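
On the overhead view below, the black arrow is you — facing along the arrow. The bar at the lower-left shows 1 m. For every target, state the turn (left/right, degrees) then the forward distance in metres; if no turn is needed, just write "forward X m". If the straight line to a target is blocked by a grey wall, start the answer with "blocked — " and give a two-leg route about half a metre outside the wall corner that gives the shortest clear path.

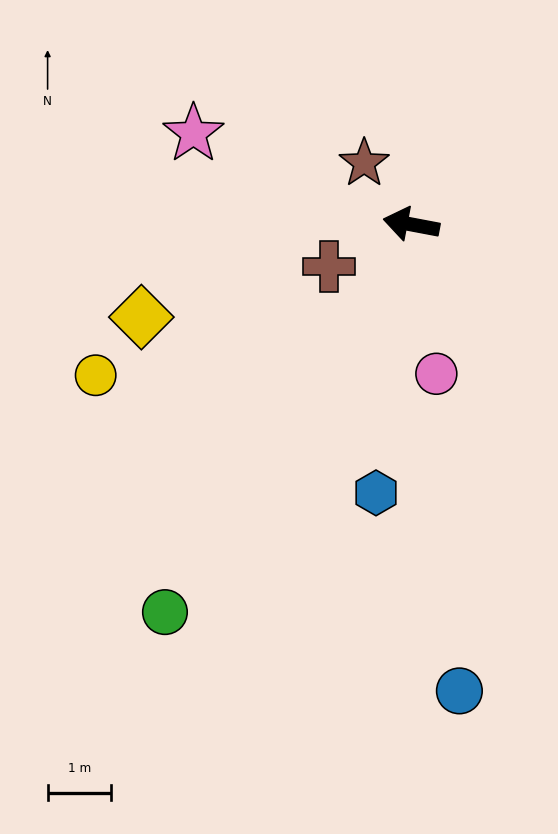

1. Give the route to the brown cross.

turn left 38°, forward 1.5 m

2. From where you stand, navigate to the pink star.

turn right 12°, forward 3.7 m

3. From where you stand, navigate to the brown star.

turn right 42°, forward 1.2 m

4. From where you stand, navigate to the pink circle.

turn left 110°, forward 2.4 m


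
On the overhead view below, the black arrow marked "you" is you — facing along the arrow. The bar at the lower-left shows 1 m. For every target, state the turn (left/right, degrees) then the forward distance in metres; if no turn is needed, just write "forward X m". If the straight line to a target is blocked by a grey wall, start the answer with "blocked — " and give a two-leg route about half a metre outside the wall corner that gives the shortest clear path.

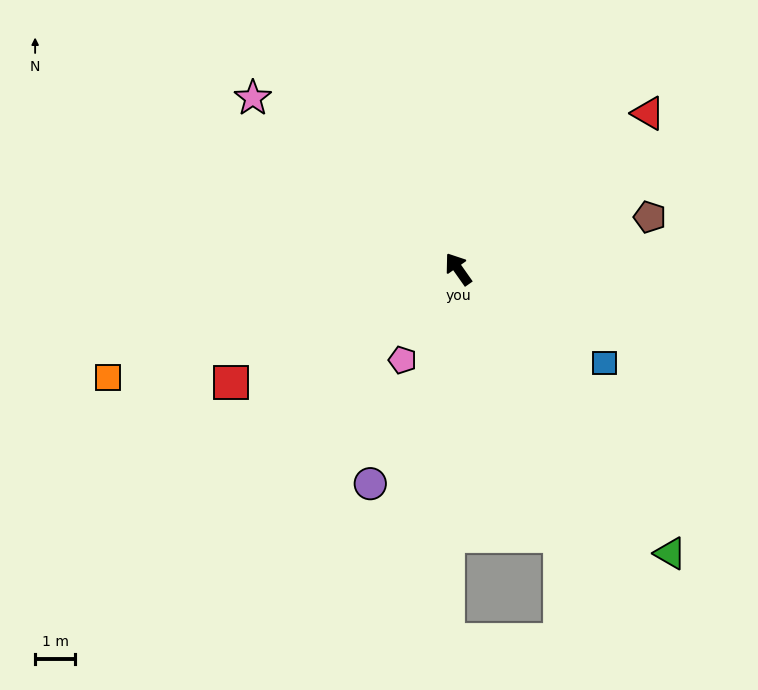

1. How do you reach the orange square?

turn left 72°, forward 9.2 m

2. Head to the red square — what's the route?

turn left 81°, forward 6.4 m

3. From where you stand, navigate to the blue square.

turn right 158°, forward 4.4 m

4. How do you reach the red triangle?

turn right 86°, forward 6.2 m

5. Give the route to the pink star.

turn left 15°, forward 6.7 m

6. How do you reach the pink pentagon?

turn left 113°, forward 2.7 m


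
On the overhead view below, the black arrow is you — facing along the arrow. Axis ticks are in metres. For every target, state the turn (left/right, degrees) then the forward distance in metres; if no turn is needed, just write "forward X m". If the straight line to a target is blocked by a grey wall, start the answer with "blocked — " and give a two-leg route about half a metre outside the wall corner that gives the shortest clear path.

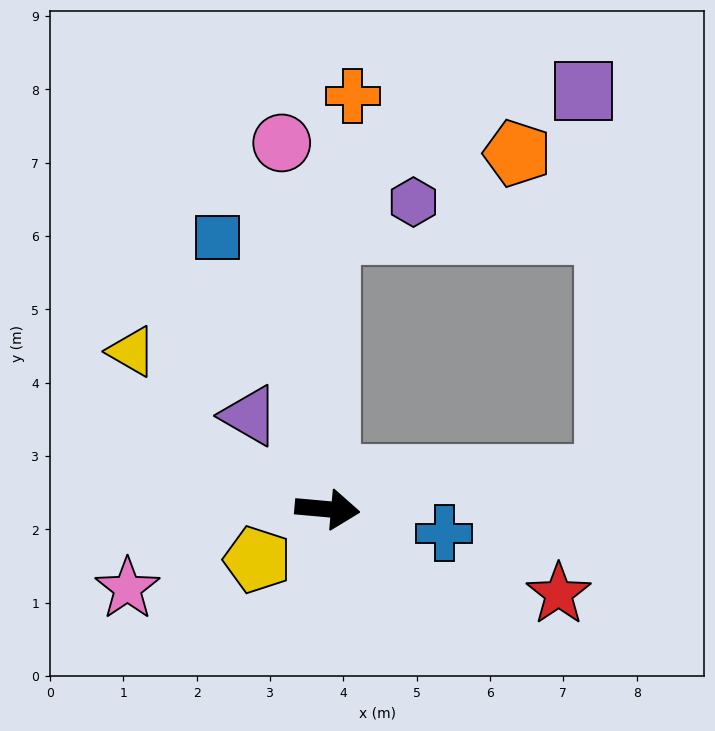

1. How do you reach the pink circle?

turn left 102°, forward 5.0 m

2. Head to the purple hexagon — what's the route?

blocked — turn left 95°, forward 3.8 m, then turn right 70°, forward 1.2 m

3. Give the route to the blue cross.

turn right 7°, forward 1.6 m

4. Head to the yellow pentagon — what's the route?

turn right 139°, forward 1.2 m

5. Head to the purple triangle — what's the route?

turn left 135°, forward 1.7 m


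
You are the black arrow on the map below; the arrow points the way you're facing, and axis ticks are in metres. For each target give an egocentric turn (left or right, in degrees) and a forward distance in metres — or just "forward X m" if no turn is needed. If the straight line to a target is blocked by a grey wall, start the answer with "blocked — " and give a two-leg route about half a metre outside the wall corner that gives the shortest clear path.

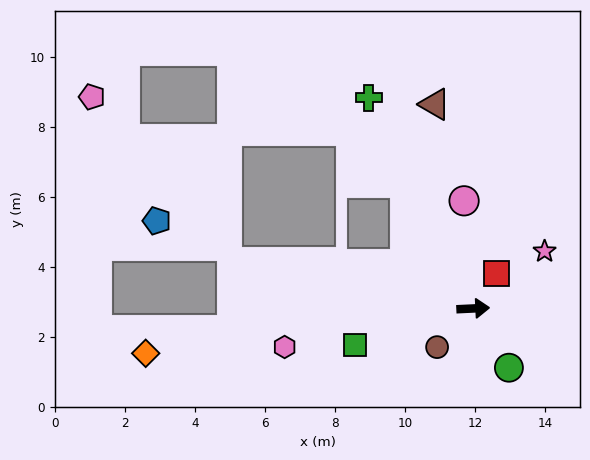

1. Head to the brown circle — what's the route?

turn right 136°, forward 1.5 m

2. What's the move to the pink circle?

turn left 92°, forward 3.1 m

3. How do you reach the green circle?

turn right 62°, forward 2.0 m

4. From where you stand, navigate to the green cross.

turn left 114°, forward 6.7 m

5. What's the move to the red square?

turn left 54°, forward 1.2 m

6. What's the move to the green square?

turn right 166°, forward 3.5 m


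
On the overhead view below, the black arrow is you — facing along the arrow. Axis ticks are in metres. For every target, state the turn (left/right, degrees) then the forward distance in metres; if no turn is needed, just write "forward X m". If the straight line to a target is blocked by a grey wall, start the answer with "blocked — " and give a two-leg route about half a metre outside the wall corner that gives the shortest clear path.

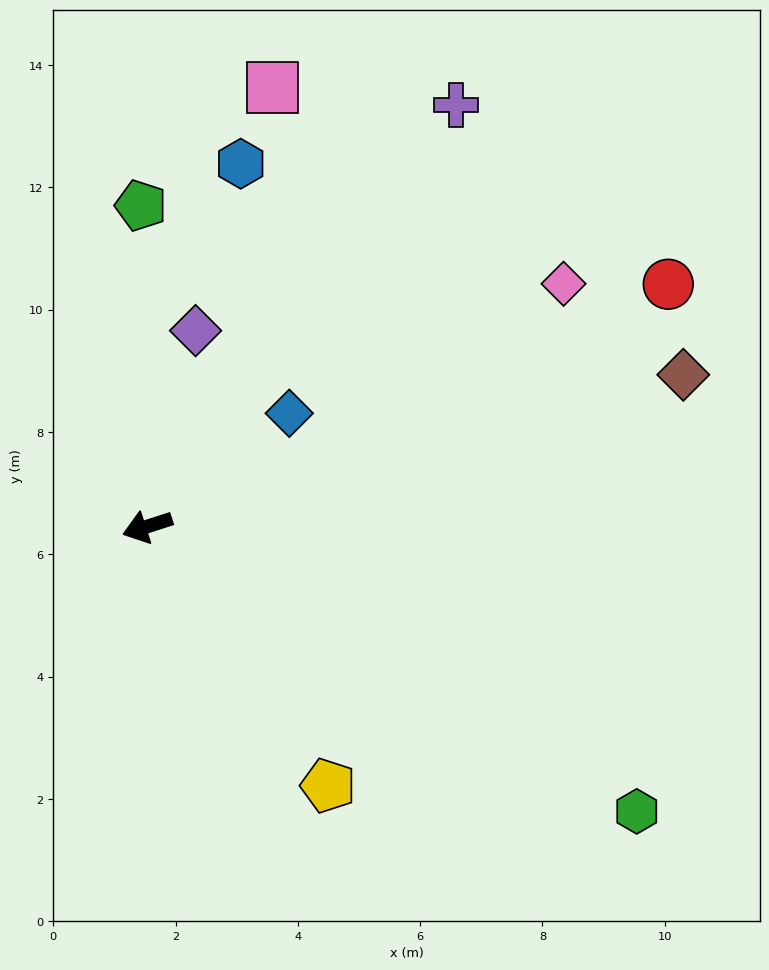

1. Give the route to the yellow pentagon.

turn left 107°, forward 5.2 m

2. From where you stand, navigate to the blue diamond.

turn right 159°, forward 3.0 m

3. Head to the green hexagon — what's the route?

turn left 132°, forward 9.3 m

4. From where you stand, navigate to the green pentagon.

turn right 107°, forward 5.3 m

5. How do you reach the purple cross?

turn right 144°, forward 8.5 m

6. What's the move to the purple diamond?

turn right 122°, forward 3.3 m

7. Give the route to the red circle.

turn right 173°, forward 9.4 m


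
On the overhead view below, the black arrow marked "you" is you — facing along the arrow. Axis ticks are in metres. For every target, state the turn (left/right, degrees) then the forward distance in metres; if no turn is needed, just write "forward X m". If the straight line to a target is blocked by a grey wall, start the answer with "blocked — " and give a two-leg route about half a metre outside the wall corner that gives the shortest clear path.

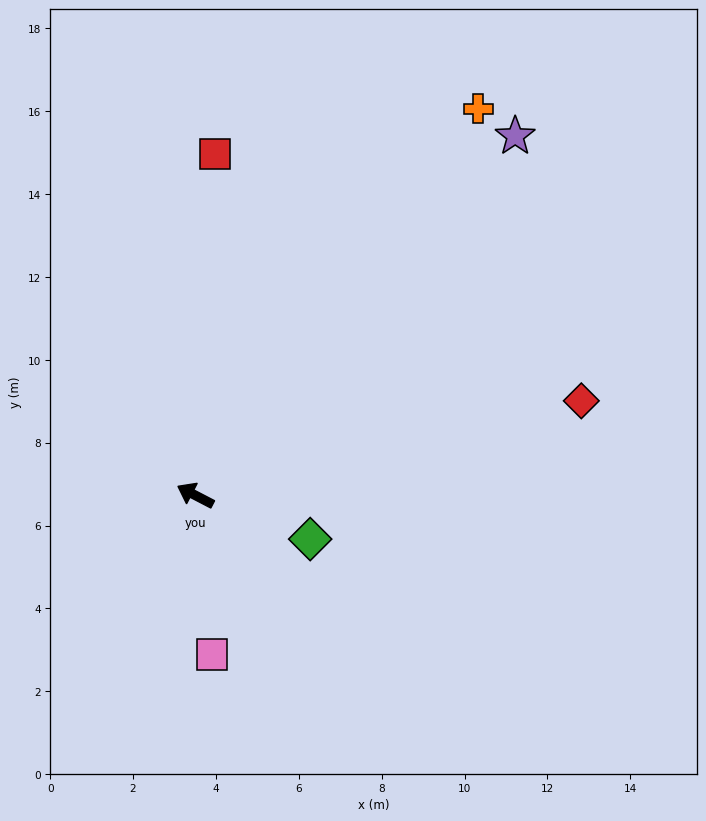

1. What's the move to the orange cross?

turn right 99°, forward 11.6 m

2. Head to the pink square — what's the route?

turn left 123°, forward 3.9 m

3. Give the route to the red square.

turn right 66°, forward 8.2 m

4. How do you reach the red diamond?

turn right 139°, forward 9.6 m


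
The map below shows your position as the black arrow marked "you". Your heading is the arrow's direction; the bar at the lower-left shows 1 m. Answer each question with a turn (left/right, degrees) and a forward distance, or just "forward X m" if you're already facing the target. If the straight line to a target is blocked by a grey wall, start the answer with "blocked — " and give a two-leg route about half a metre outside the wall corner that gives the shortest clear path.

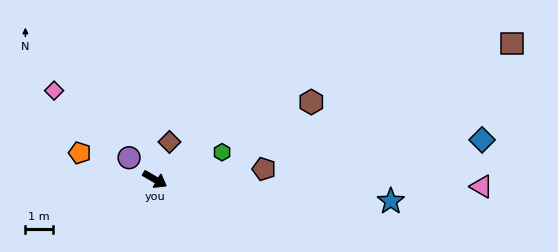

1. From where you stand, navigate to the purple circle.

turn left 170°, forward 1.2 m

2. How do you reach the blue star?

turn left 25°, forward 8.7 m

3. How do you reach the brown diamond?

turn left 99°, forward 1.5 m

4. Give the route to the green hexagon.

turn left 52°, forward 2.7 m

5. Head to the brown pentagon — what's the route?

turn left 35°, forward 4.0 m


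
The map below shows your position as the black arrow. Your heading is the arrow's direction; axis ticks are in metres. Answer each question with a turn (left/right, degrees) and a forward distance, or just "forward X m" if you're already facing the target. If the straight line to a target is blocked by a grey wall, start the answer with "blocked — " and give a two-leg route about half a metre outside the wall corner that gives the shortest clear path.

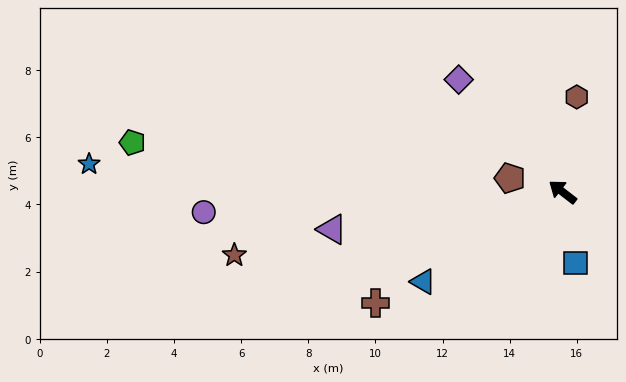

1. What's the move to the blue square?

turn left 138°, forward 2.1 m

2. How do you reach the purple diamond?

turn right 10°, forward 4.6 m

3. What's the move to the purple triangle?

turn left 47°, forward 7.0 m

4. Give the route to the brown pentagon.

turn left 23°, forward 1.6 m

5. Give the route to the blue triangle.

turn left 70°, forward 4.9 m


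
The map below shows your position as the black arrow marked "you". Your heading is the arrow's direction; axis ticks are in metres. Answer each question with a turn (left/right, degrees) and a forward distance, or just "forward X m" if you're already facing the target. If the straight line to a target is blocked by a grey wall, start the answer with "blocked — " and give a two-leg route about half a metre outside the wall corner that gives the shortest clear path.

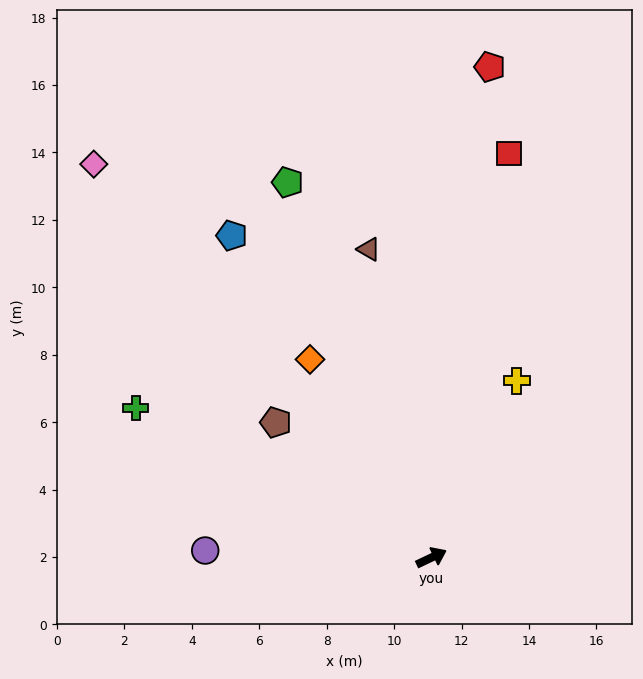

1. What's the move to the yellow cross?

turn left 39°, forward 5.8 m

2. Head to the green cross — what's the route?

turn left 128°, forward 9.8 m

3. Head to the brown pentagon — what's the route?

turn left 114°, forward 6.1 m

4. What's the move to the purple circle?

turn left 153°, forward 6.7 m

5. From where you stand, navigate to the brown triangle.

turn left 76°, forward 9.3 m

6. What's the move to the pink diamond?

turn left 105°, forward 15.4 m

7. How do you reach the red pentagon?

turn left 58°, forward 14.7 m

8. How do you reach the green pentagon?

turn left 86°, forward 11.9 m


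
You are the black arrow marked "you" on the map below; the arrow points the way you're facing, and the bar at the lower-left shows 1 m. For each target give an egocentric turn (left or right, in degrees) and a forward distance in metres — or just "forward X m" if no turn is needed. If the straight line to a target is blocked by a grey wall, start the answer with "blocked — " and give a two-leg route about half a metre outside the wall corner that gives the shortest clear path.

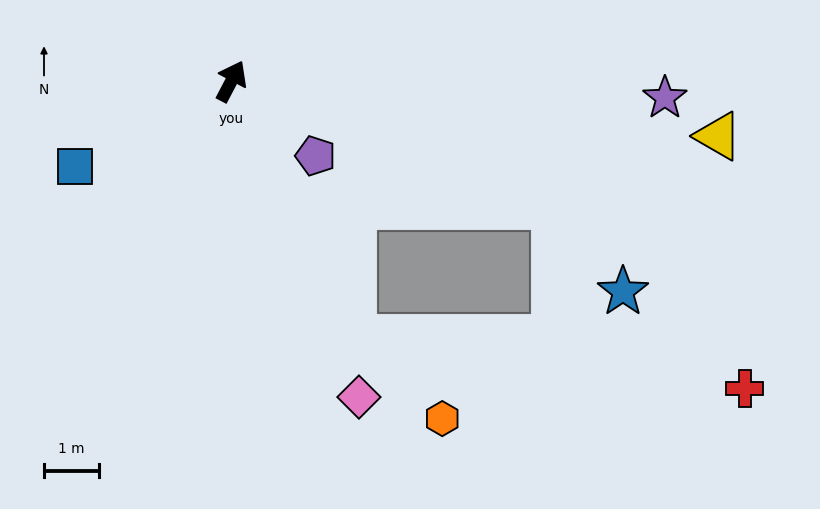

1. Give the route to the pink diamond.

turn right 130°, forward 6.2 m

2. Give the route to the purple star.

turn right 65°, forward 7.9 m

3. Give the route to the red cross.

blocked — turn right 127°, forward 5.2 m, then turn left 57°, forward 7.2 m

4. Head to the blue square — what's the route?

turn left 146°, forward 3.2 m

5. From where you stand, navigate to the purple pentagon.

turn right 104°, forward 2.0 m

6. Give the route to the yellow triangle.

turn right 69°, forward 8.9 m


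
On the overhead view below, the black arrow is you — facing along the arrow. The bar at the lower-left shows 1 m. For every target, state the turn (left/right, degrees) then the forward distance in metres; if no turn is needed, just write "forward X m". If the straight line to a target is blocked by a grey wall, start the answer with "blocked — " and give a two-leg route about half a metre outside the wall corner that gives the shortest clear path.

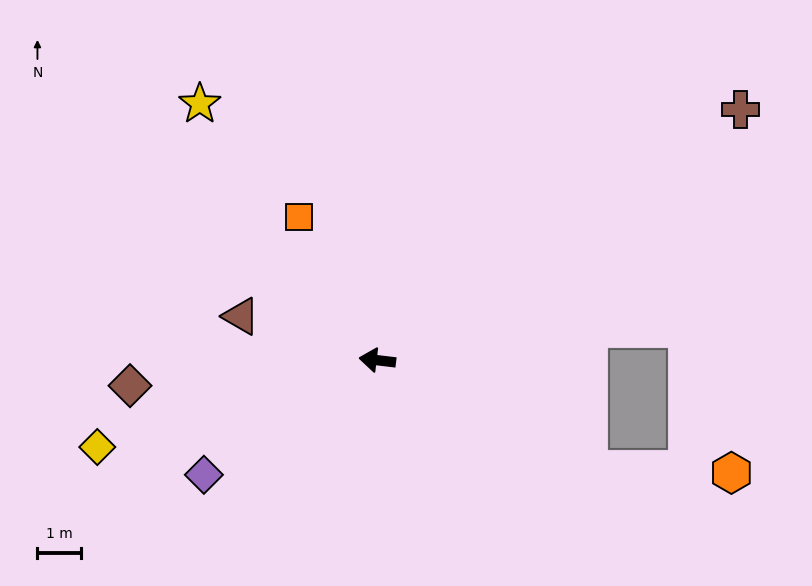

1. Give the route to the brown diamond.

turn left 13°, forward 5.7 m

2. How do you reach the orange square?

turn right 55°, forward 3.7 m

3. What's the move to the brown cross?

turn right 139°, forward 10.1 m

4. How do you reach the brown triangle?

turn right 11°, forward 3.3 m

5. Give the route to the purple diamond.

turn left 40°, forward 4.7 m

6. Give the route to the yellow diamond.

turn left 24°, forward 6.7 m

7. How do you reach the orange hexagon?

blocked — turn left 160°, forward 5.4 m, then turn left 25°, forward 3.2 m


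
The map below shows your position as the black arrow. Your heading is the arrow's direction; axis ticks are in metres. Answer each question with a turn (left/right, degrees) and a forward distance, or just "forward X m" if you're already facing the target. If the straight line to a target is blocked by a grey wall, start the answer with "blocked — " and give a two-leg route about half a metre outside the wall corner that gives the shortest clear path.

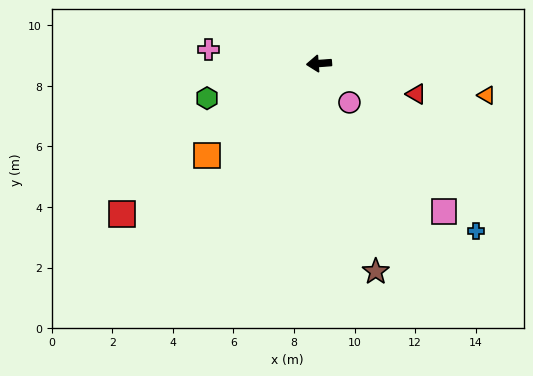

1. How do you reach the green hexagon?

turn left 13°, forward 3.9 m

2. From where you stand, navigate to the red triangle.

turn left 158°, forward 3.4 m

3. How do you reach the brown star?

turn left 101°, forward 7.1 m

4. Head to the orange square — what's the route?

turn left 35°, forward 4.8 m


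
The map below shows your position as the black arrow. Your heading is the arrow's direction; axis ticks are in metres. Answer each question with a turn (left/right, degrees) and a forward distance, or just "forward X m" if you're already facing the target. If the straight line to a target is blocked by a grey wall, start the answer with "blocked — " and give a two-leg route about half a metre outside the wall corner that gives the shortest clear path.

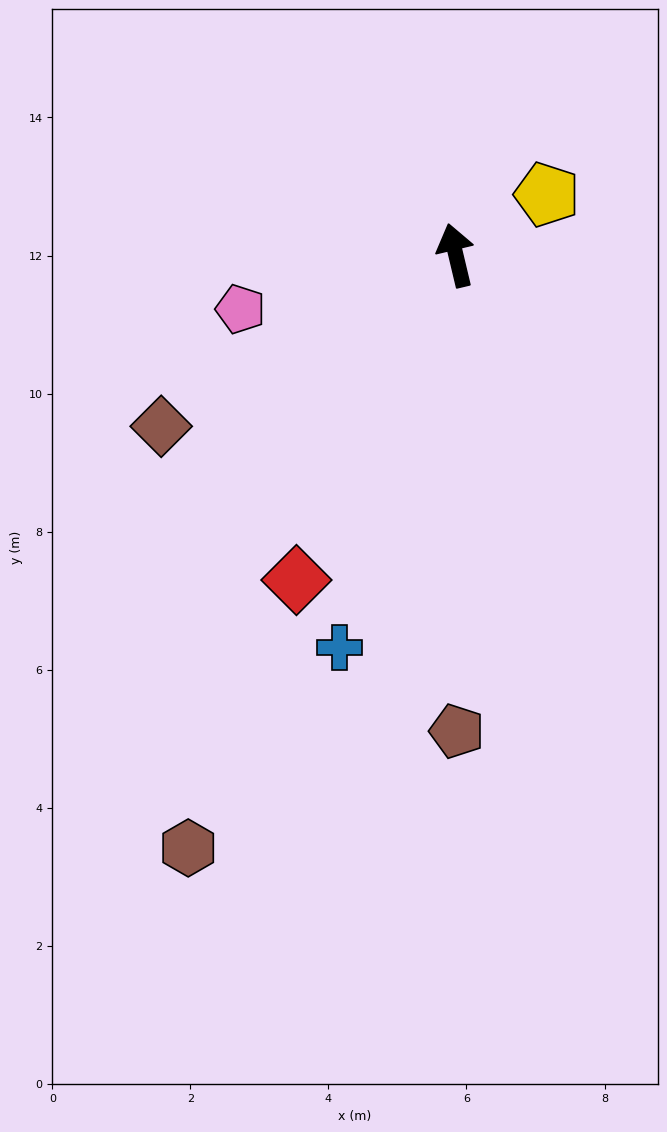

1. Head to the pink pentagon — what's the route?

turn left 91°, forward 3.2 m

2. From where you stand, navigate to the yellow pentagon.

turn right 70°, forward 1.6 m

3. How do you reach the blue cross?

turn left 150°, forward 5.9 m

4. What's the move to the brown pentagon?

turn left 167°, forward 6.9 m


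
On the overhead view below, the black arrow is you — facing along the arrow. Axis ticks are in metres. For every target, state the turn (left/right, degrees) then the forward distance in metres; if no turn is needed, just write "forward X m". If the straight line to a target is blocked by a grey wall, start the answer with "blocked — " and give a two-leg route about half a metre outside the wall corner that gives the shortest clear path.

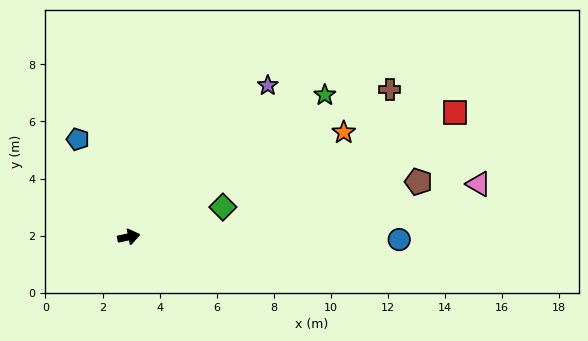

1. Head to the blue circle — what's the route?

turn right 12°, forward 9.5 m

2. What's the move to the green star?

turn left 24°, forward 8.5 m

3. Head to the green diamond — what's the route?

turn left 6°, forward 3.5 m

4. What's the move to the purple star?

turn left 36°, forward 7.2 m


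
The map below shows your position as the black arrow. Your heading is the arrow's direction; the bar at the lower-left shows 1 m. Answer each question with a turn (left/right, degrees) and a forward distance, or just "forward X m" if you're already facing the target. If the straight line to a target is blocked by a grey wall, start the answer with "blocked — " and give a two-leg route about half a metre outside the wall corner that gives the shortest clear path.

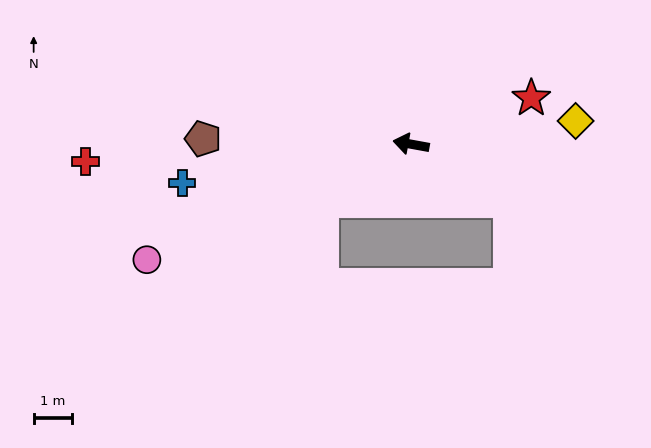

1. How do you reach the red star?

turn right 149°, forward 3.3 m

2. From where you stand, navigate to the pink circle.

turn left 34°, forward 7.5 m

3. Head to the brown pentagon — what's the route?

turn left 9°, forward 5.4 m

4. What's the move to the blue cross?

turn left 20°, forward 6.0 m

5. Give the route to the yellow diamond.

turn right 162°, forward 4.3 m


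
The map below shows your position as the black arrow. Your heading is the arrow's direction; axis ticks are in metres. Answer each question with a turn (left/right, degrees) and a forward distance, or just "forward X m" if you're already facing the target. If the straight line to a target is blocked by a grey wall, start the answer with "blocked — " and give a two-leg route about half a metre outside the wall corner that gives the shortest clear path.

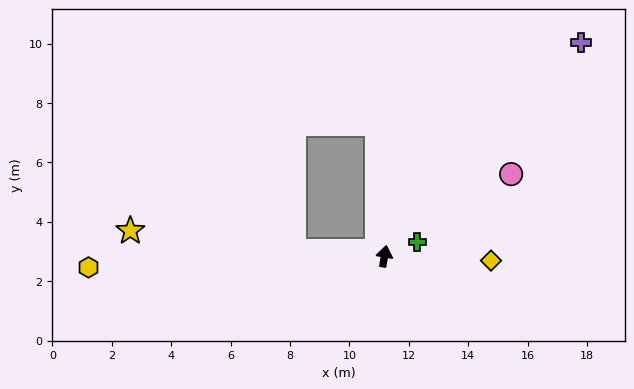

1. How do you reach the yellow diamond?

turn right 83°, forward 3.6 m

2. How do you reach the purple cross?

turn right 33°, forward 9.8 m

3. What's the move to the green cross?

turn right 57°, forward 1.2 m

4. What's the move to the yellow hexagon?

turn left 102°, forward 10.0 m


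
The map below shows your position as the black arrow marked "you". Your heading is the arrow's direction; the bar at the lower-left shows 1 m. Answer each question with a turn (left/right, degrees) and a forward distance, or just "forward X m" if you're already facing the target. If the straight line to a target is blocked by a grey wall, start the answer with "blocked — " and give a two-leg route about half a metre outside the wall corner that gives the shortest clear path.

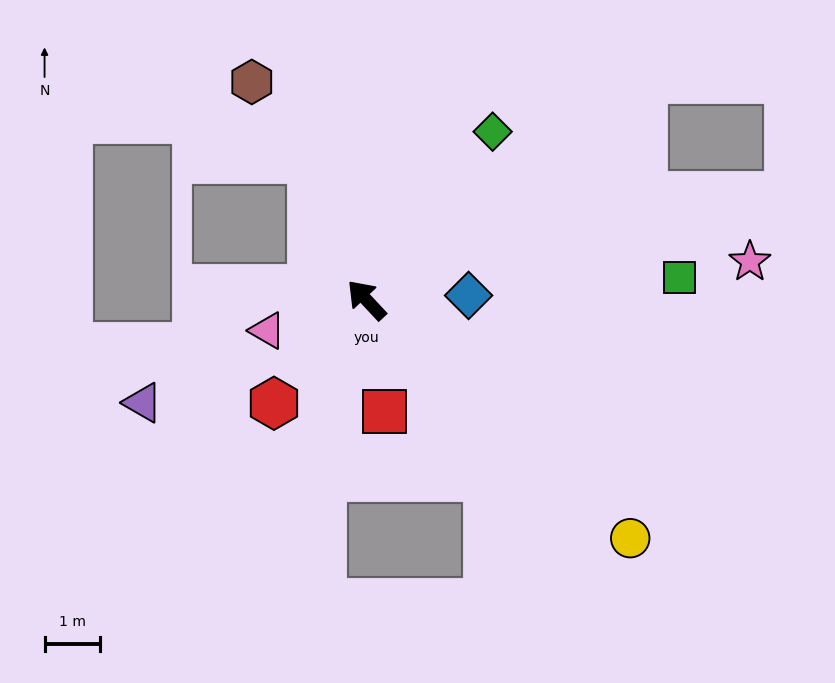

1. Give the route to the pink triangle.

turn left 64°, forward 1.9 m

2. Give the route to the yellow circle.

turn right 175°, forward 6.4 m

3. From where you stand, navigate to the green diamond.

turn right 80°, forward 3.8 m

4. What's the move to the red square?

turn left 146°, forward 2.0 m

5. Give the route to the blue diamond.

turn right 131°, forward 1.8 m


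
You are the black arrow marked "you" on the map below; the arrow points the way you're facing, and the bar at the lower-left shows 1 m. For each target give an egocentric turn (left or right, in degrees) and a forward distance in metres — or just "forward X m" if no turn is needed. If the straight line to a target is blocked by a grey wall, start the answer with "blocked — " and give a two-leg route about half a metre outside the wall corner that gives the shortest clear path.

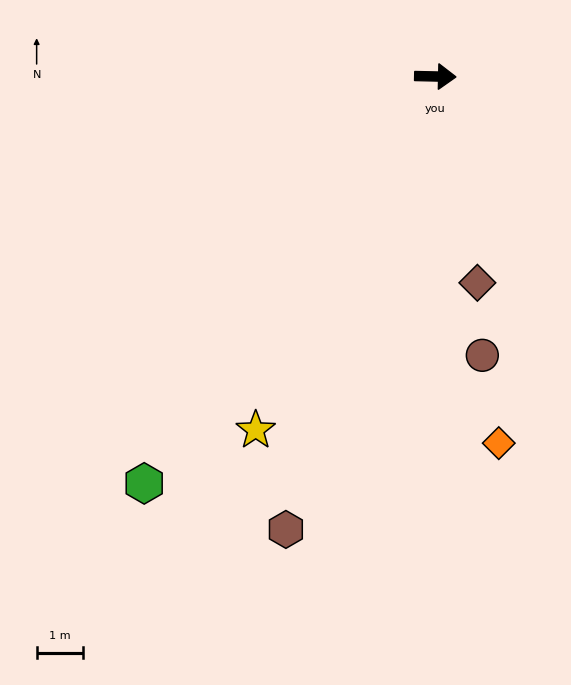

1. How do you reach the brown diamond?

turn right 77°, forward 4.6 m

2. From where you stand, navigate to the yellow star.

turn right 116°, forward 8.6 m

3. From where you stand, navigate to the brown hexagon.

turn right 107°, forward 10.4 m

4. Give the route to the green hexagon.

turn right 124°, forward 10.9 m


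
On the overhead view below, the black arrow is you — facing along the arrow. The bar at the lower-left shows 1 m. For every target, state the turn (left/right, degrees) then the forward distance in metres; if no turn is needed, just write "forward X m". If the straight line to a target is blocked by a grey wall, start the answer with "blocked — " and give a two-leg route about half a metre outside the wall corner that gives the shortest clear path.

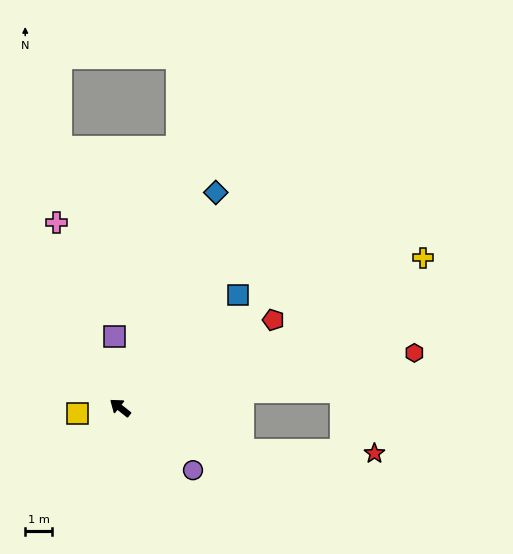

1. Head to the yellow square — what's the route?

turn left 46°, forward 1.6 m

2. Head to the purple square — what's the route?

turn right 47°, forward 2.7 m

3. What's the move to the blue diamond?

turn right 75°, forward 8.7 m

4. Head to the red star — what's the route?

blocked — turn right 160°, forward 4.8 m, then turn left 17°, forward 4.9 m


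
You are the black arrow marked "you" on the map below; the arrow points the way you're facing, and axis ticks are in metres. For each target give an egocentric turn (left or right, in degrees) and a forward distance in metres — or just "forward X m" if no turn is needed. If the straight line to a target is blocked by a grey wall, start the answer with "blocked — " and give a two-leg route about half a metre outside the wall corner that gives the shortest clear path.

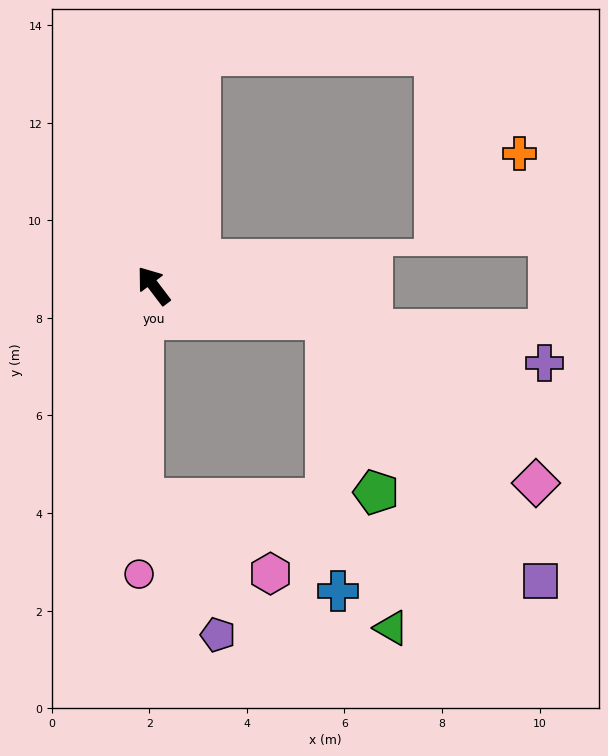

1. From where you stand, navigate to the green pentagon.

blocked — turn right 138°, forward 3.6 m, then turn right 63°, forward 3.7 m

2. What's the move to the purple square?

blocked — turn right 138°, forward 3.6 m, then turn right 40°, forward 7.0 m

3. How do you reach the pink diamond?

blocked — turn right 138°, forward 3.6 m, then turn right 27°, forward 5.5 m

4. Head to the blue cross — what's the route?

blocked — turn right 138°, forward 3.6 m, then turn right 77°, forward 5.6 m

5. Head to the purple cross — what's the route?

turn right 138°, forward 8.2 m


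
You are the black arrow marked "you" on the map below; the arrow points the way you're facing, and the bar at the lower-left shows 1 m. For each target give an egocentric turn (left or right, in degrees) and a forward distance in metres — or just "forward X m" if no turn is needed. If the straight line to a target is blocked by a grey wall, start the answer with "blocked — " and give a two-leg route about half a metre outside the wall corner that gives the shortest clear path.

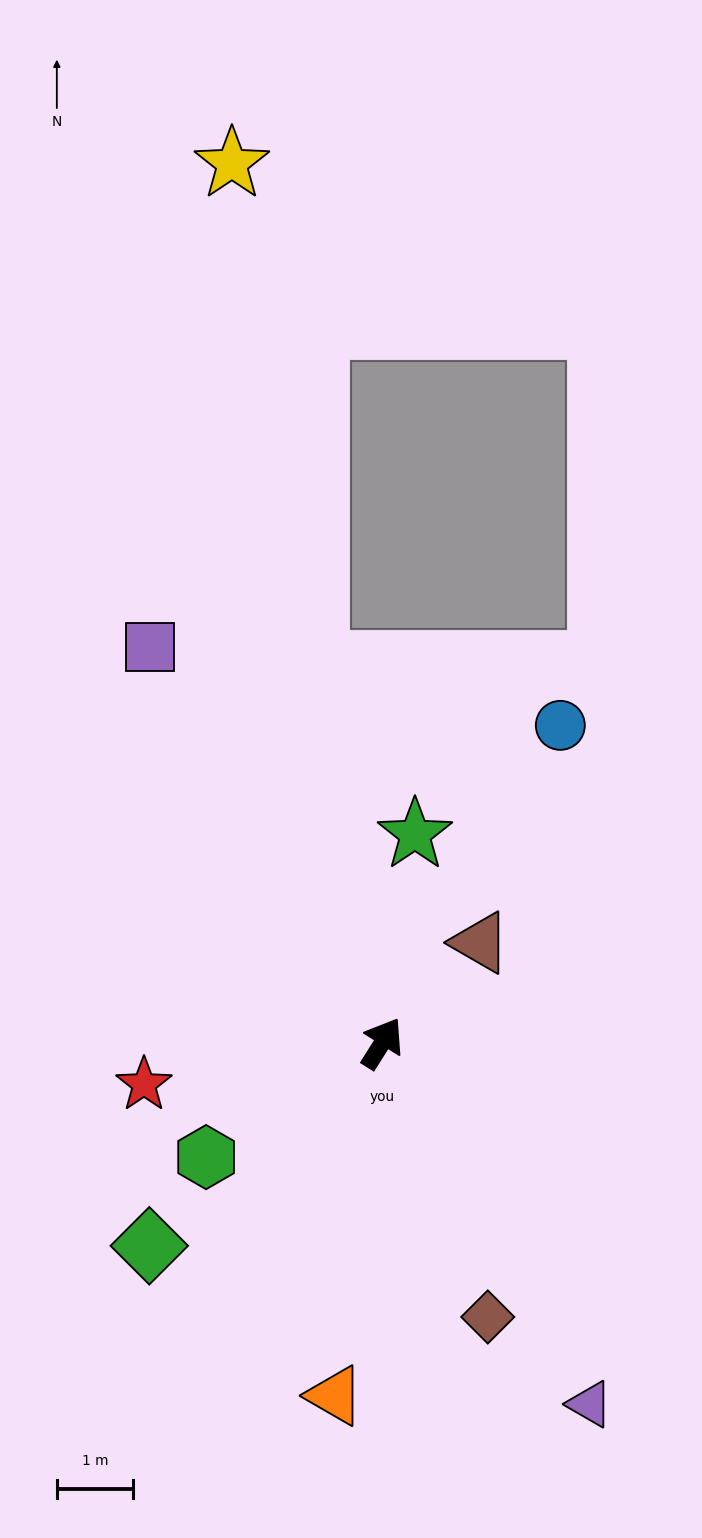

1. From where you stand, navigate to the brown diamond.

turn right 127°, forward 3.8 m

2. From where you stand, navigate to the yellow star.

turn left 42°, forward 11.7 m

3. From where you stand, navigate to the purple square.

turn left 63°, forward 6.0 m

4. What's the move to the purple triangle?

turn right 118°, forward 5.5 m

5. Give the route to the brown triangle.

turn right 12°, forward 1.8 m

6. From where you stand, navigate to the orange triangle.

turn right 156°, forward 4.7 m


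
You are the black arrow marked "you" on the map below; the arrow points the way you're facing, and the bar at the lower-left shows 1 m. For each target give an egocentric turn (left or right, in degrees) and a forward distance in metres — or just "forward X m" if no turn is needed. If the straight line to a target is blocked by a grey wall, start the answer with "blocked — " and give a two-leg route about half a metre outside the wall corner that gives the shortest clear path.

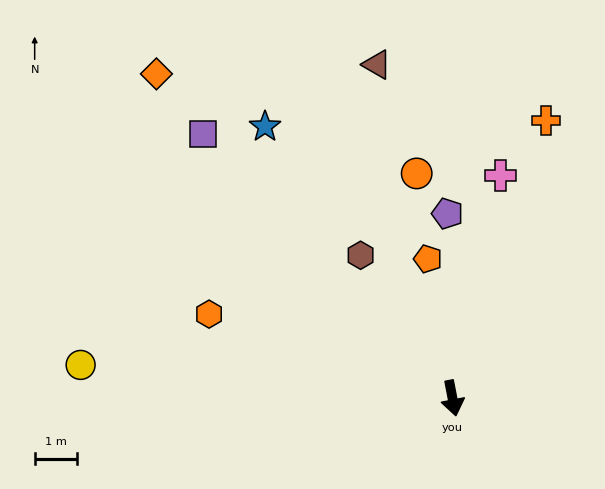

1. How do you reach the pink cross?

turn left 157°, forward 5.3 m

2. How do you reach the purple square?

turn right 148°, forward 8.5 m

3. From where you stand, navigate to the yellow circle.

turn right 106°, forward 8.7 m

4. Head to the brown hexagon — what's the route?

turn right 158°, forward 4.0 m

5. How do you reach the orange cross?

turn left 150°, forward 6.9 m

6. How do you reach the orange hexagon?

turn right 120°, forward 6.0 m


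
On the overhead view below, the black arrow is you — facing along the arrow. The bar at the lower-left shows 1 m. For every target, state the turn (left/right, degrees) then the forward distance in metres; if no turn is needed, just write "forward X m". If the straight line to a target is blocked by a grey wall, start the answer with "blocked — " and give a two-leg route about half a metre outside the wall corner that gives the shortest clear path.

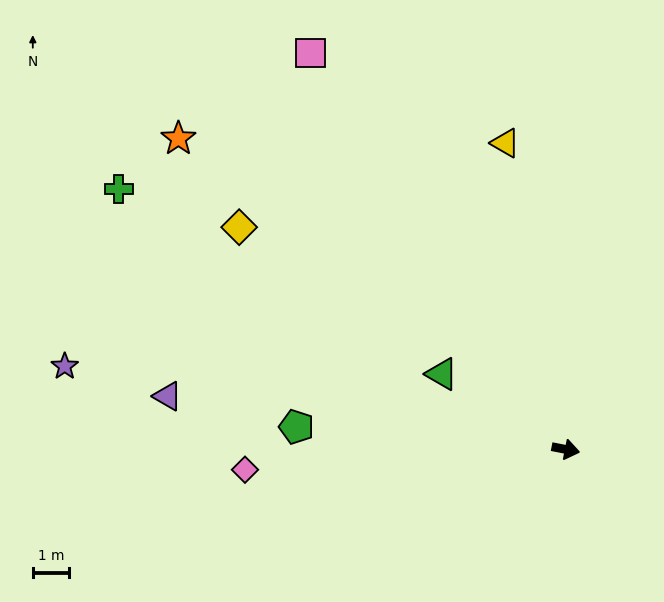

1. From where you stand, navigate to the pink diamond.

turn right 165°, forward 8.8 m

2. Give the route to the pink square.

turn left 134°, forward 12.9 m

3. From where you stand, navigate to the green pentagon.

turn right 174°, forward 7.4 m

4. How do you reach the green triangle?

turn left 160°, forward 4.0 m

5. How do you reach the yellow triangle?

turn left 112°, forward 8.6 m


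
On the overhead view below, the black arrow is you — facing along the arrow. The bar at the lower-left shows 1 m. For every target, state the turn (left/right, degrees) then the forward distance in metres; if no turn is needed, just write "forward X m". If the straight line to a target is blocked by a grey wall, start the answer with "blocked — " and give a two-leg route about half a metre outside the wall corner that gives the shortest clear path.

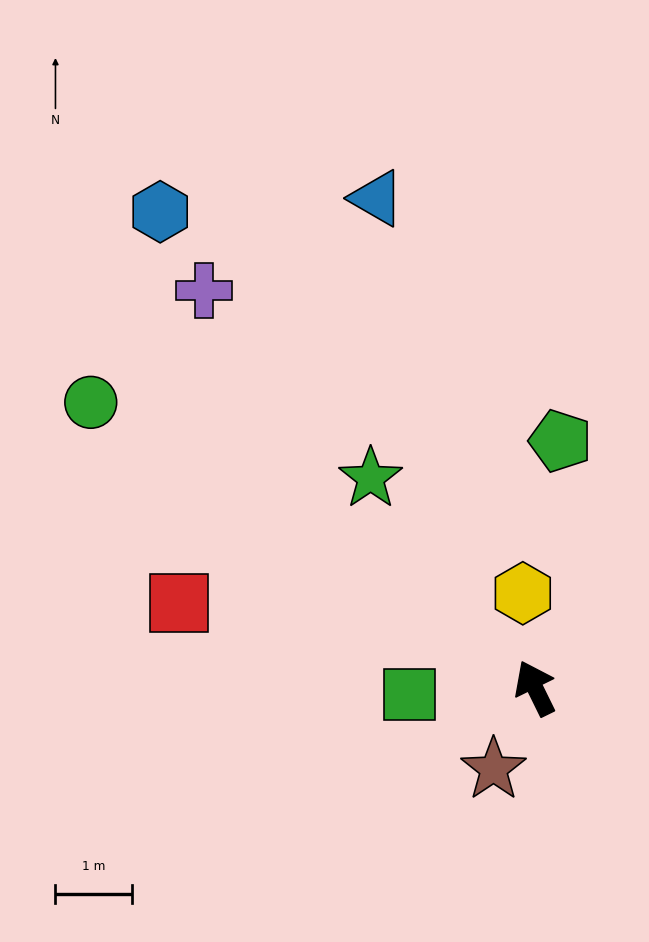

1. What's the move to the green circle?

turn left 31°, forward 6.9 m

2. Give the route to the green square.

turn left 67°, forward 1.6 m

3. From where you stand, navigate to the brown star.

turn left 127°, forward 1.2 m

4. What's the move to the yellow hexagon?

turn right 19°, forward 1.3 m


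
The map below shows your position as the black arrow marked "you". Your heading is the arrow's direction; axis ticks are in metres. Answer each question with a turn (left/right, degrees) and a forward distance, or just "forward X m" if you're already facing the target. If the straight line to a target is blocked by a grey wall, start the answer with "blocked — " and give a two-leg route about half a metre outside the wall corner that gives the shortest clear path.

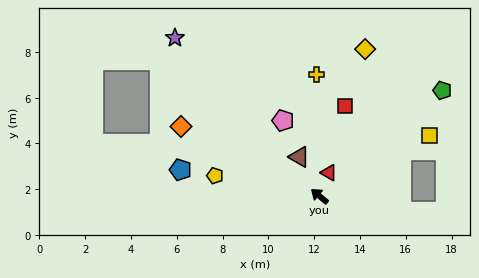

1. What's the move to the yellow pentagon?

turn left 29°, forward 4.6 m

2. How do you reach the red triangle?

turn right 72°, forward 1.1 m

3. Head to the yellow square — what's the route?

turn right 111°, forward 5.5 m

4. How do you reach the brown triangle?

turn right 23°, forward 1.9 m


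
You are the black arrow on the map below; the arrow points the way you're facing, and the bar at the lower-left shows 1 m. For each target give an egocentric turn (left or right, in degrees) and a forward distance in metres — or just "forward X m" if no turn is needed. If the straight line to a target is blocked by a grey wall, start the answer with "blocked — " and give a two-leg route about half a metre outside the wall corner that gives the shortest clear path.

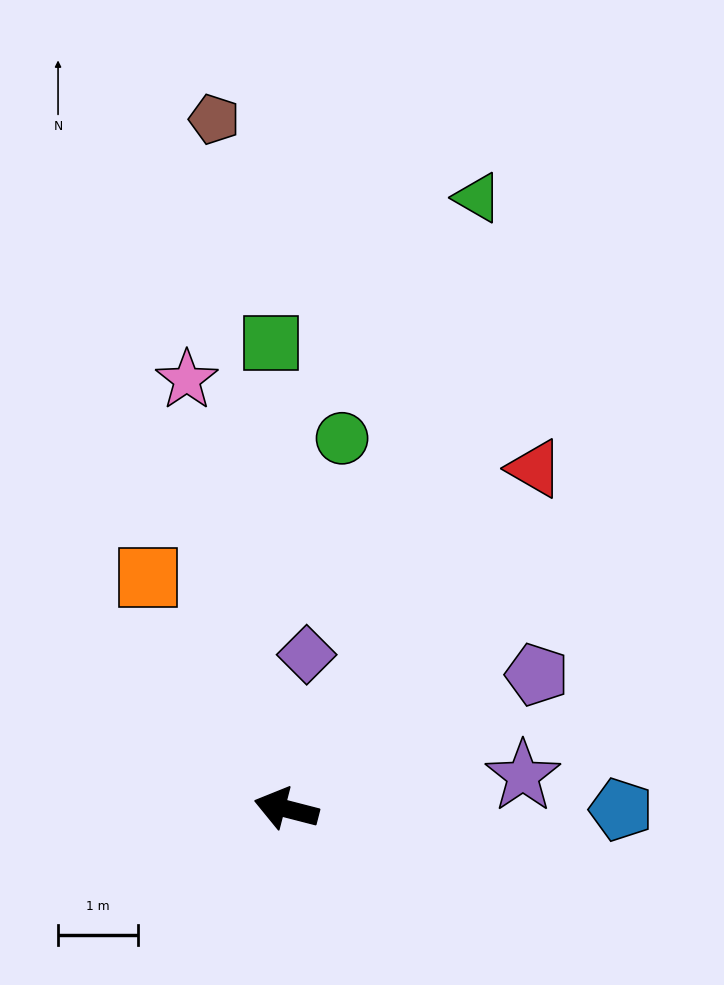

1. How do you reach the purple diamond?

turn right 83°, forward 1.9 m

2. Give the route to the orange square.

turn right 45°, forward 3.4 m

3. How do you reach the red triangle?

turn right 112°, forward 5.2 m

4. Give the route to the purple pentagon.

turn right 137°, forward 3.5 m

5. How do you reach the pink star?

turn right 63°, forward 5.5 m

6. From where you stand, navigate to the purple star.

turn right 158°, forward 3.0 m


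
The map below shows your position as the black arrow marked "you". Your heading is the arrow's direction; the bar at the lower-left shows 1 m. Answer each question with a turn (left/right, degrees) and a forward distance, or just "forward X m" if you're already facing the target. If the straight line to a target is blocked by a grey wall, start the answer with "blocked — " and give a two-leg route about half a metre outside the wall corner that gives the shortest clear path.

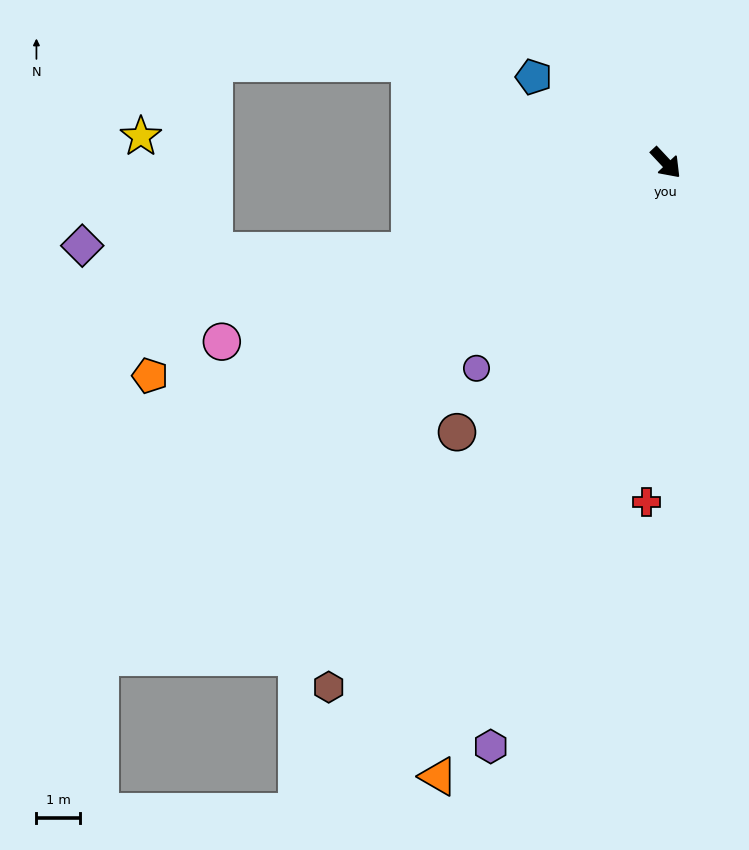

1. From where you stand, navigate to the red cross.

turn right 46°, forward 7.8 m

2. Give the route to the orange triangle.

turn right 63°, forward 15.1 m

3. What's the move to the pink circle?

turn right 111°, forward 11.0 m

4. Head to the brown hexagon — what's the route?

turn right 76°, forward 14.3 m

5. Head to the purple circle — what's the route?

turn right 86°, forward 6.4 m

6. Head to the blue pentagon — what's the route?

turn right 166°, forward 3.6 m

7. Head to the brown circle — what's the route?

turn right 81°, forward 7.8 m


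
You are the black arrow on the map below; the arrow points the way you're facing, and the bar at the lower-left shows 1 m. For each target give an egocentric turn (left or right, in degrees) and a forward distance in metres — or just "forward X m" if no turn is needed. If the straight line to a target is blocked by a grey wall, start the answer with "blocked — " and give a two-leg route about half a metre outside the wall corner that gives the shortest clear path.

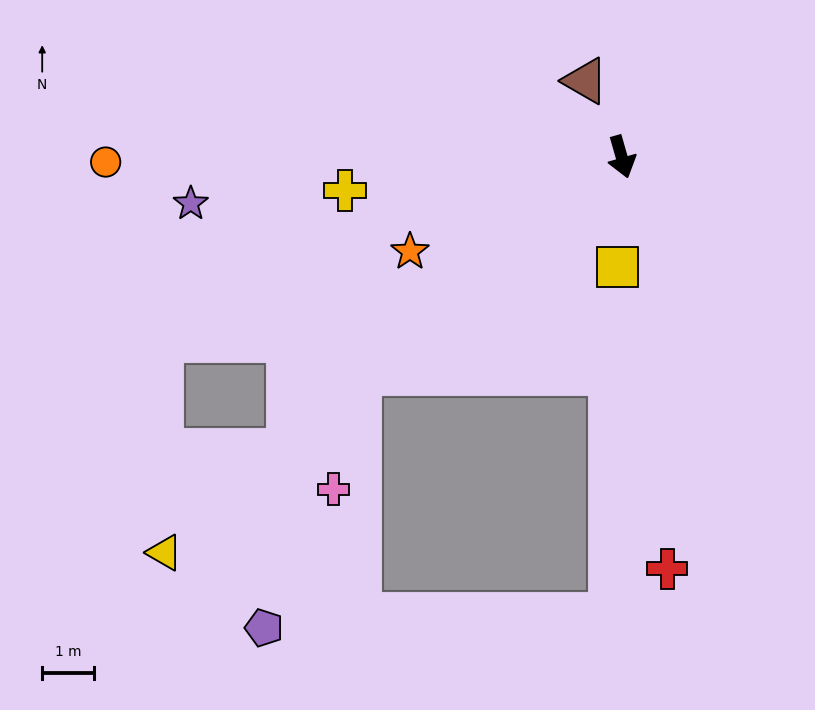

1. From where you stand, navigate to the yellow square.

turn right 18°, forward 2.1 m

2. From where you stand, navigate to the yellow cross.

turn right 99°, forward 5.4 m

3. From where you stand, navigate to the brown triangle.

turn right 170°, forward 1.6 m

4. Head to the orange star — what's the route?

turn right 82°, forward 4.5 m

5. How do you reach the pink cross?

blocked — turn right 66°, forward 6.5 m, then turn left 37°, forward 2.3 m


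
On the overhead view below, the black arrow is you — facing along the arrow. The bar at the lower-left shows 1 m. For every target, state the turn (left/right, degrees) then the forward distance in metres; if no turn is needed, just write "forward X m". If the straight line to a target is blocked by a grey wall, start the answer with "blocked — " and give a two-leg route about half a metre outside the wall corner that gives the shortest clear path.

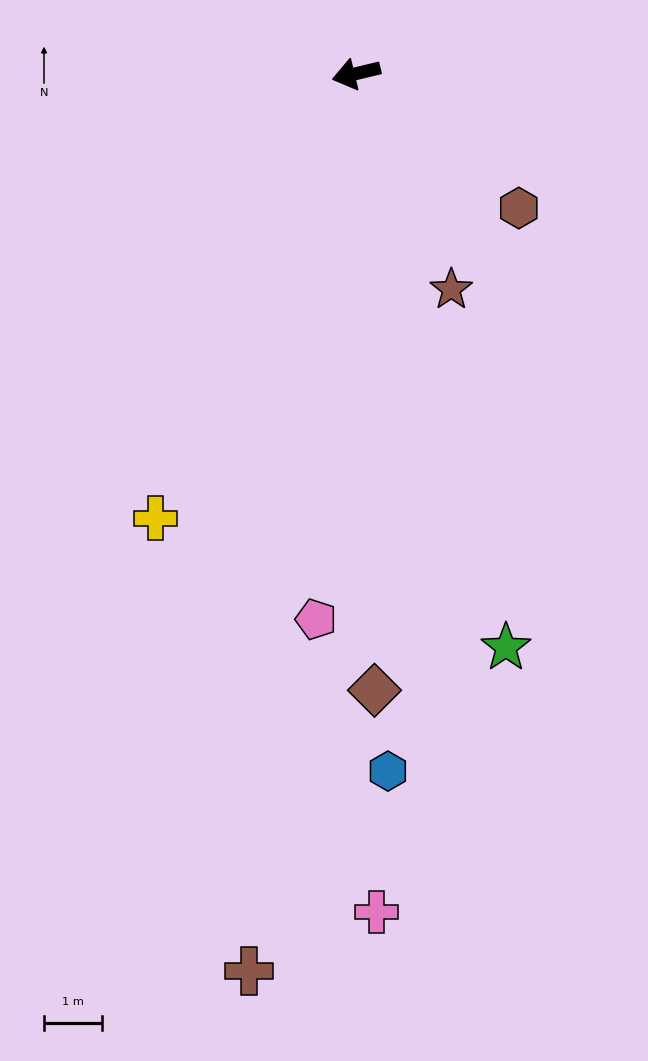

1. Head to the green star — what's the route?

turn left 91°, forward 10.2 m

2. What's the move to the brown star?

turn left 100°, forward 4.1 m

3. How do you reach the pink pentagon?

turn left 72°, forward 9.4 m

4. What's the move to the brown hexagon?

turn left 127°, forward 3.6 m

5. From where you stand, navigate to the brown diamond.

turn left 78°, forward 10.6 m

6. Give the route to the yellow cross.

turn left 52°, forward 8.4 m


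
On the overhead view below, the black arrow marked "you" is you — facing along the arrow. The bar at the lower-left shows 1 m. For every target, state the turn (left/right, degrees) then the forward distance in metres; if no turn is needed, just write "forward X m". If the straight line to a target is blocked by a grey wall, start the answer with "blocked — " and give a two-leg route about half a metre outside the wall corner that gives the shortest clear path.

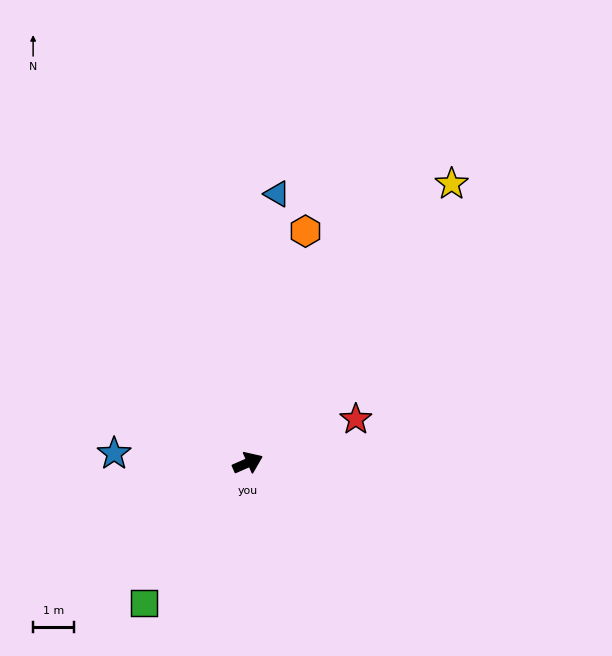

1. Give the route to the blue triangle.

turn left 60°, forward 6.7 m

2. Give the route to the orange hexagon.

turn left 52°, forward 5.9 m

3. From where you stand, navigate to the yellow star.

turn left 30°, forward 8.5 m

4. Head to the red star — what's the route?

forward 2.9 m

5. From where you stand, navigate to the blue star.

turn left 152°, forward 3.3 m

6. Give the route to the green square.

turn right 150°, forward 4.3 m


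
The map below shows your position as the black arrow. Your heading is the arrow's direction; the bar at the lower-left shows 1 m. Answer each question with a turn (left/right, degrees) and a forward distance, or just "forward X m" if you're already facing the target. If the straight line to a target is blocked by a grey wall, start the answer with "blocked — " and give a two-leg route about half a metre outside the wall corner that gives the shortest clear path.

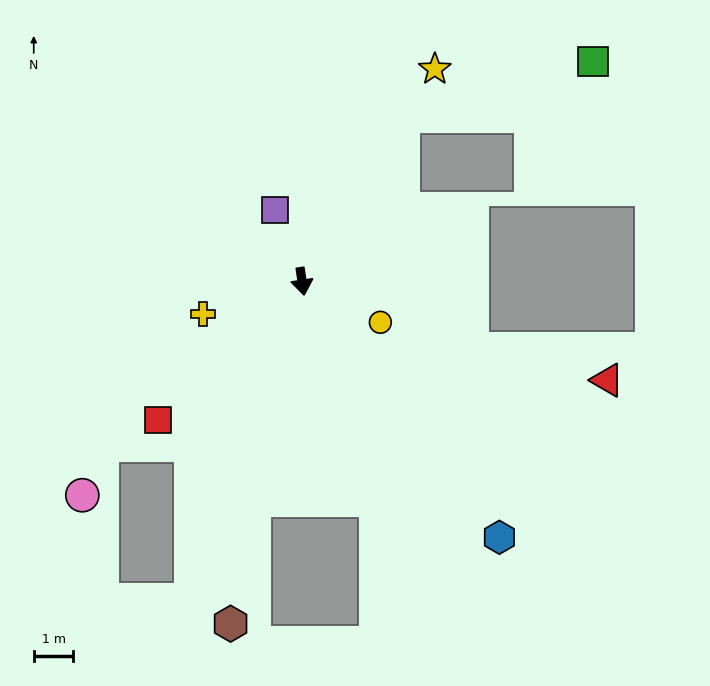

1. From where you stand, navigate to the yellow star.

turn left 140°, forward 6.3 m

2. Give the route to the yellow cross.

turn right 80°, forward 2.6 m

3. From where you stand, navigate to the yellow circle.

turn left 54°, forward 2.2 m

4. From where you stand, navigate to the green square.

blocked — turn left 140°, forward 4.9 m, then turn right 42°, forward 5.0 m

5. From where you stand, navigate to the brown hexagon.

turn right 20°, forward 8.8 m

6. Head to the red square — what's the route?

turn right 54°, forward 5.0 m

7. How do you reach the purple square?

turn right 168°, forward 1.9 m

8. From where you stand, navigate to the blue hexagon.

turn left 29°, forward 8.2 m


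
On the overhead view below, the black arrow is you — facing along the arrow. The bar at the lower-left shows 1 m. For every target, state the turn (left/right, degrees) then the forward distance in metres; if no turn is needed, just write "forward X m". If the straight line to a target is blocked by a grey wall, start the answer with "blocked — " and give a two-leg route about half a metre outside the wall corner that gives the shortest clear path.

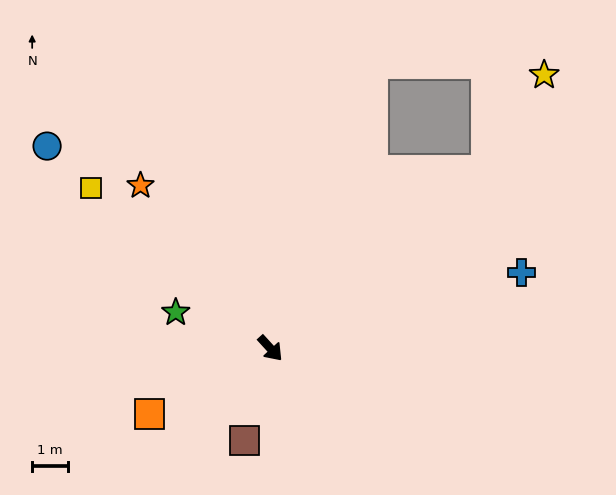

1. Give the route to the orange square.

turn right 104°, forward 3.8 m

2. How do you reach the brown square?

turn right 58°, forward 2.7 m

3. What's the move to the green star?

turn right 153°, forward 2.8 m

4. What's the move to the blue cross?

turn left 64°, forward 7.3 m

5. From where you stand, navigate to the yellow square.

turn right 174°, forward 6.7 m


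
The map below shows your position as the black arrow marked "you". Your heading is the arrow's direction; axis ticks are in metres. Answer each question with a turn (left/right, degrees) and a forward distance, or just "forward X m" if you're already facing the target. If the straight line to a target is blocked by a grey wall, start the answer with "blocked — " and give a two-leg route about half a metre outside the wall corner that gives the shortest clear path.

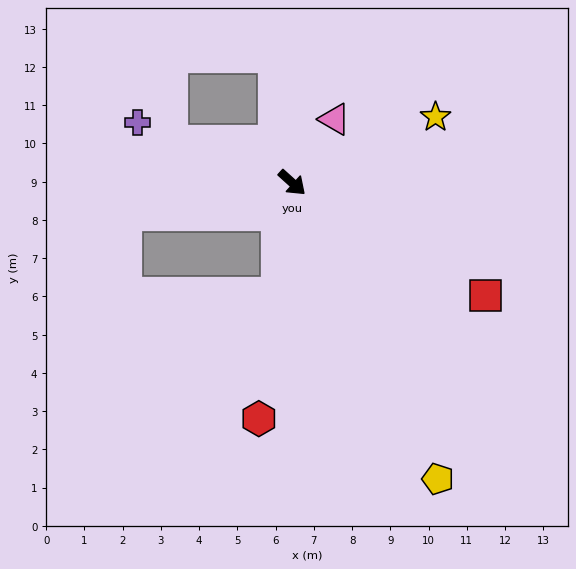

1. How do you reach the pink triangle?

turn left 98°, forward 2.0 m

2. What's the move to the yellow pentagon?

turn right 22°, forward 8.6 m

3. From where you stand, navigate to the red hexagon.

turn right 56°, forward 6.2 m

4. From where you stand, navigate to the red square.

turn left 12°, forward 5.9 m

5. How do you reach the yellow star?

turn left 67°, forward 4.1 m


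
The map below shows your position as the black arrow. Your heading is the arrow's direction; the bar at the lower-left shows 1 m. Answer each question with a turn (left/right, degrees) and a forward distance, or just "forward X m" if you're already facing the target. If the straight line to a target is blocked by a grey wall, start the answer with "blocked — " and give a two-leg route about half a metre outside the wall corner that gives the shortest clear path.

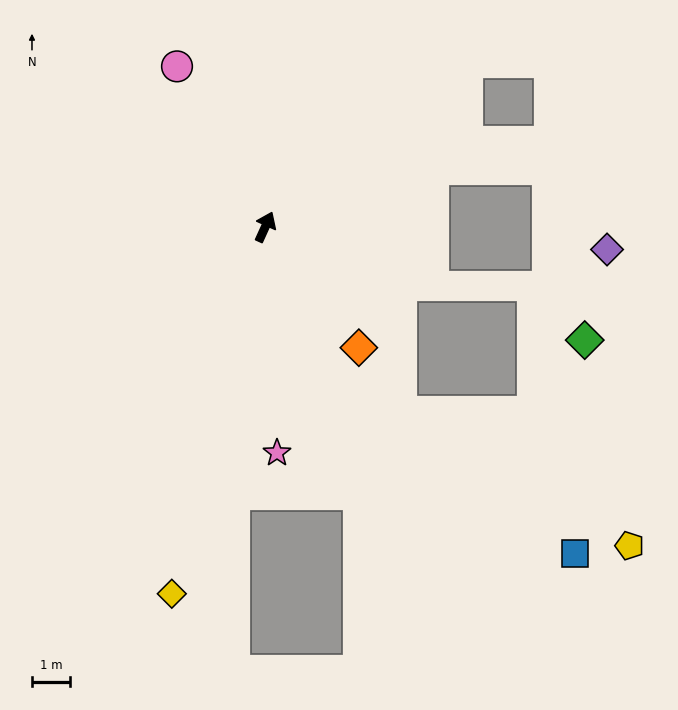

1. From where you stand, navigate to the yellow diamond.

turn right 170°, forward 10.0 m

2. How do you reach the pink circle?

turn left 53°, forward 4.9 m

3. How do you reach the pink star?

turn right 153°, forward 6.0 m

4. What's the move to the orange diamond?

turn right 118°, forward 4.0 m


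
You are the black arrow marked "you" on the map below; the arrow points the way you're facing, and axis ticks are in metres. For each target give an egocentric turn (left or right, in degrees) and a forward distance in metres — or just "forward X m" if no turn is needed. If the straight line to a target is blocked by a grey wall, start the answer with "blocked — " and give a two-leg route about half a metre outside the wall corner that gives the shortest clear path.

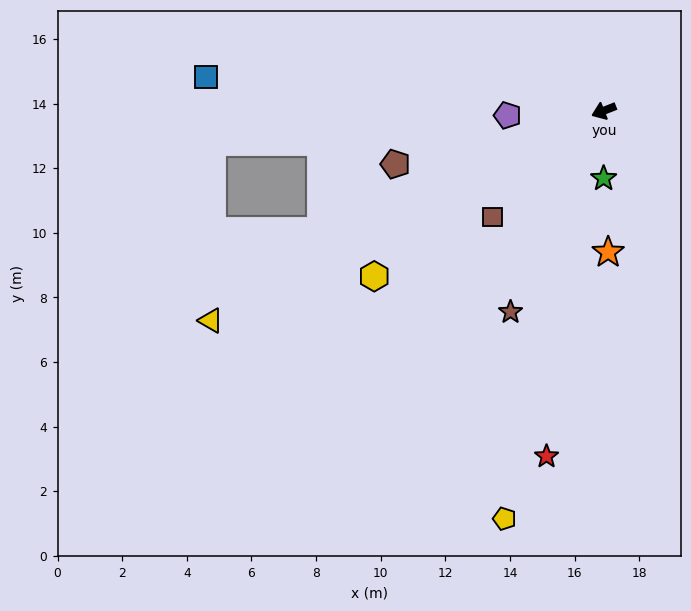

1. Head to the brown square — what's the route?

turn left 22°, forward 4.8 m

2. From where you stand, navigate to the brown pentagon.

turn right 7°, forward 6.7 m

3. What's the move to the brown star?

turn left 44°, forward 6.9 m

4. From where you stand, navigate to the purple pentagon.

turn right 19°, forward 3.0 m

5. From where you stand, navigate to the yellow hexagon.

turn left 14°, forward 8.8 m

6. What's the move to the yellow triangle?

turn left 7°, forward 13.8 m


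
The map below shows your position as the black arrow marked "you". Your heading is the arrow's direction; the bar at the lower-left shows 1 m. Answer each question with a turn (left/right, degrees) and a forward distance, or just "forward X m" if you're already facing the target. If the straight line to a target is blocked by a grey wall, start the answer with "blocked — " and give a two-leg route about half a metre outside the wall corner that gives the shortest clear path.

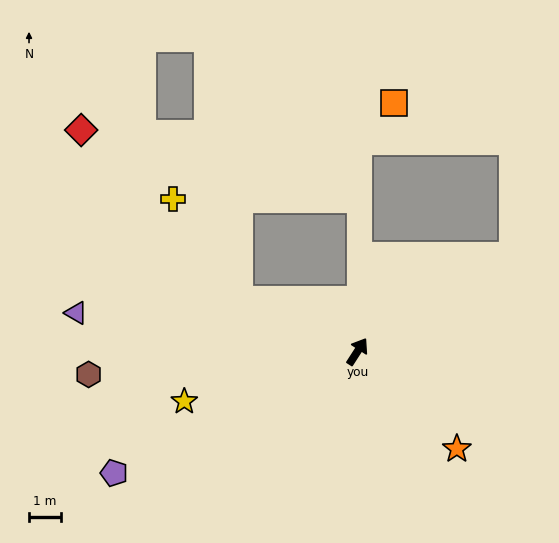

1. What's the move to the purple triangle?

turn left 115°, forward 8.8 m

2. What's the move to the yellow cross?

blocked — turn left 99°, forward 4.0 m, then turn right 33°, forward 3.7 m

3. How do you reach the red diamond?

blocked — turn left 99°, forward 4.0 m, then turn right 23°, forward 7.2 m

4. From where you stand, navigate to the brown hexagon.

turn left 128°, forward 8.4 m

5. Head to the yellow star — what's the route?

turn left 139°, forward 5.6 m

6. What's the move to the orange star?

turn right 102°, forward 4.3 m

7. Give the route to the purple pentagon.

turn left 149°, forward 8.4 m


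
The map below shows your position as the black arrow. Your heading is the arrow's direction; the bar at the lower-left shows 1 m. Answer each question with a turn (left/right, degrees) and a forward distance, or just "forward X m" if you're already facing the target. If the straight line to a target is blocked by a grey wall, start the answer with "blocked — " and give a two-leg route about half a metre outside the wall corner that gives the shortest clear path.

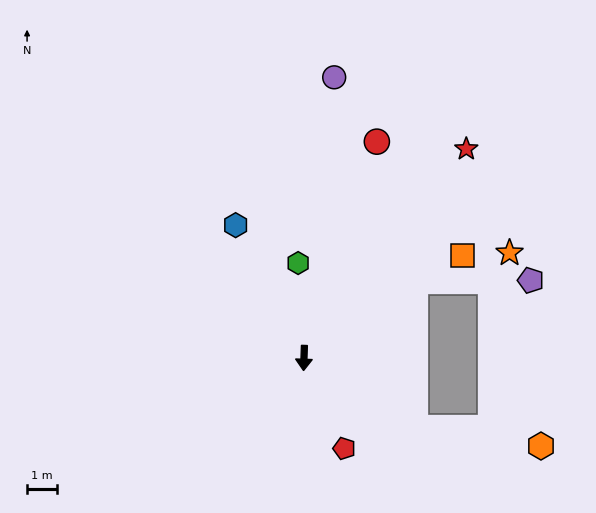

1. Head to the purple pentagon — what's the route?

blocked — turn left 126°, forward 4.5 m, then turn right 34°, forward 3.8 m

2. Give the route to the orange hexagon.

blocked — turn left 60°, forward 4.4 m, then turn left 24°, forward 4.2 m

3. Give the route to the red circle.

turn left 163°, forward 7.6 m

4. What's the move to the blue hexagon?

turn right 151°, forward 5.0 m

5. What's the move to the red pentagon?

turn left 26°, forward 3.3 m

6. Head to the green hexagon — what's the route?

turn right 175°, forward 3.2 m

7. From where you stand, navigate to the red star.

turn left 144°, forward 8.8 m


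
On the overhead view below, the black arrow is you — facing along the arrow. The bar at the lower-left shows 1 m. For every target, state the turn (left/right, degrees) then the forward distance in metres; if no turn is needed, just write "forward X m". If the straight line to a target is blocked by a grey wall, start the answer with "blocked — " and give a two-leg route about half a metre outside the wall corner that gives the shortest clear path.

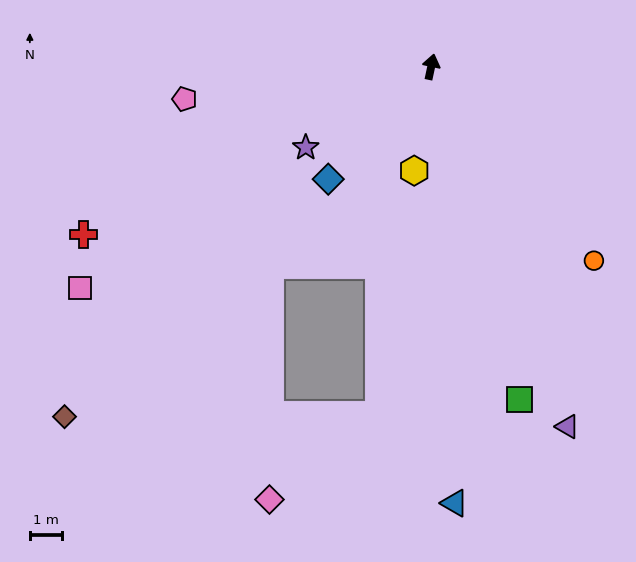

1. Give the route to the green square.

turn right 153°, forward 10.8 m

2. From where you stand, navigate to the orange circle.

turn right 128°, forward 7.9 m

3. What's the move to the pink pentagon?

turn left 110°, forward 7.8 m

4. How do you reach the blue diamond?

turn left 150°, forward 4.8 m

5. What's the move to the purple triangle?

turn right 147°, forward 12.1 m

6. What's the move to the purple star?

turn left 135°, forward 4.7 m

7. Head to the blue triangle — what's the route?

turn right 165°, forward 13.7 m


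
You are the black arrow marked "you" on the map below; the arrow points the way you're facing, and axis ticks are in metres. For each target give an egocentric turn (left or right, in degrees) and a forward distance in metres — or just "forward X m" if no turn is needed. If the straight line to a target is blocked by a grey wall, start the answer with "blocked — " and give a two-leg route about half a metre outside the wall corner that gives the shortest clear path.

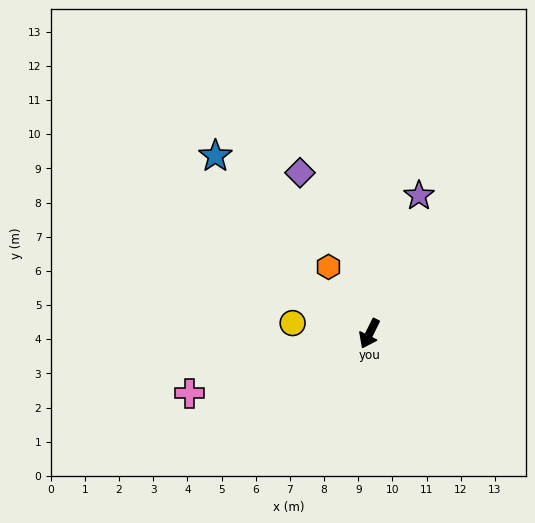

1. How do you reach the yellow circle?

turn right 71°, forward 2.3 m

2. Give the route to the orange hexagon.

turn right 122°, forward 2.3 m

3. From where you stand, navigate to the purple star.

turn right 173°, forward 4.3 m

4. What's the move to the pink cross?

turn right 45°, forward 5.5 m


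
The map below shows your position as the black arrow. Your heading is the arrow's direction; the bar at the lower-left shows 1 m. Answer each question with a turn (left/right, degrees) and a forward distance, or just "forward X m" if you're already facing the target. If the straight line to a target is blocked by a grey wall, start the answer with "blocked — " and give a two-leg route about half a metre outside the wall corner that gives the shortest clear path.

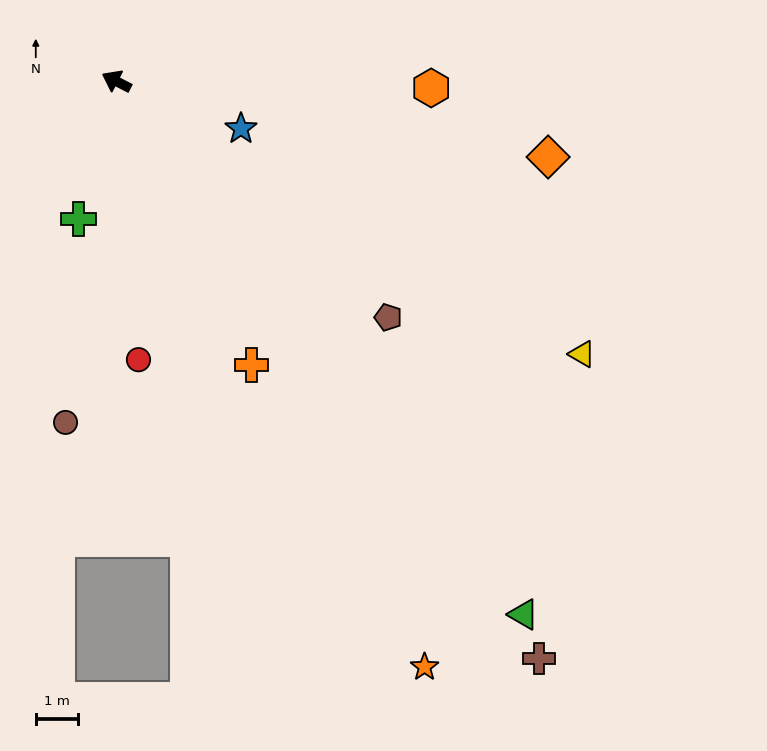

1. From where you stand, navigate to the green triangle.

turn left 155°, forward 16.0 m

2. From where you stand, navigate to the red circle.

turn left 122°, forward 6.7 m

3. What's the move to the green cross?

turn left 102°, forward 3.4 m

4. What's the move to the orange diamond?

turn right 163°, forward 10.5 m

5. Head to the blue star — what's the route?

turn right 174°, forward 3.2 m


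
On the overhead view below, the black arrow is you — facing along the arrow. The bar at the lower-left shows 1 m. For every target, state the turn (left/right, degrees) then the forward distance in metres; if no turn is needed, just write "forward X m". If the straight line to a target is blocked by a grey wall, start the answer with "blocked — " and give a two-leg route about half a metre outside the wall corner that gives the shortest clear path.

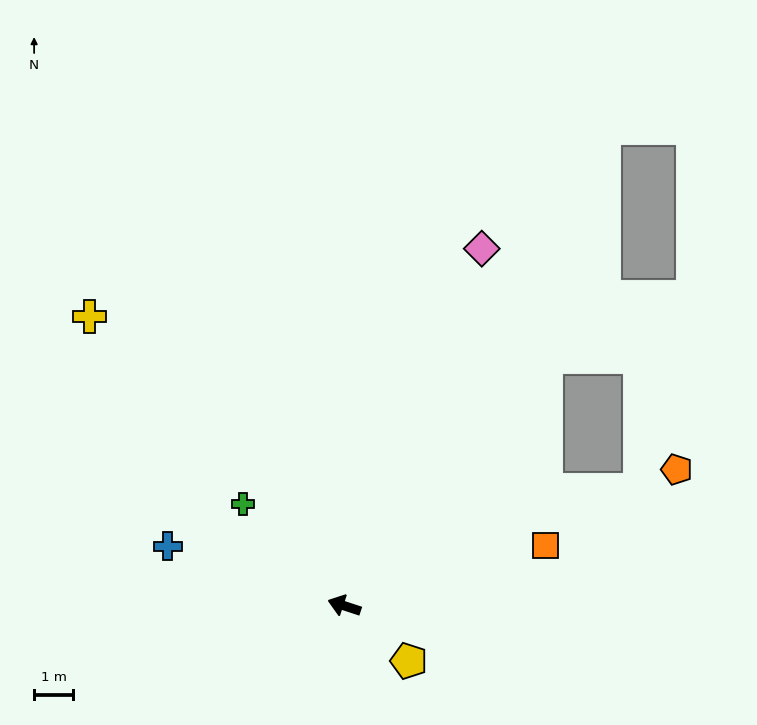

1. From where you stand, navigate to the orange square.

turn right 145°, forward 5.4 m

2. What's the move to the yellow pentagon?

turn left 158°, forward 2.2 m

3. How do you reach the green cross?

turn right 27°, forward 3.7 m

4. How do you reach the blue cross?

forward 4.8 m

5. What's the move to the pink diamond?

turn right 93°, forward 9.8 m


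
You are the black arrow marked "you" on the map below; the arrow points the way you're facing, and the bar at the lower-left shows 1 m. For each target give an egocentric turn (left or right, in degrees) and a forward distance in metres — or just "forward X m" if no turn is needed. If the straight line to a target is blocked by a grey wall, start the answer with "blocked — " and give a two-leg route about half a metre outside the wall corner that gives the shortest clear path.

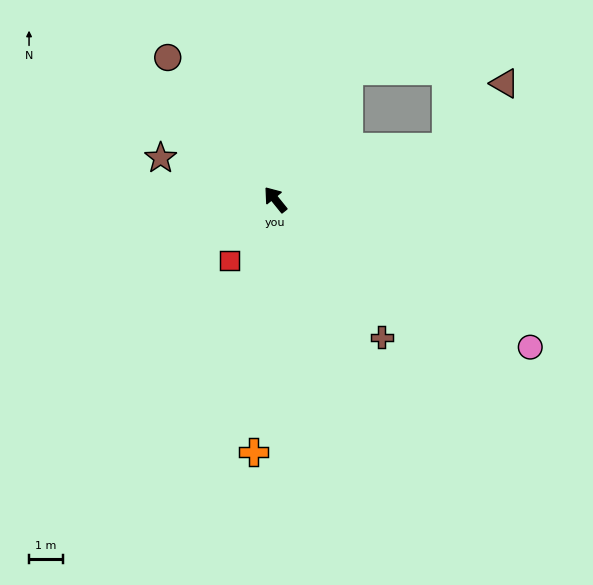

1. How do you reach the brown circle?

forward 5.3 m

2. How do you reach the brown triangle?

blocked — turn right 112°, forward 5.3 m, then turn left 30°, forward 2.6 m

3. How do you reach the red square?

turn left 104°, forward 2.3 m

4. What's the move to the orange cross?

turn left 136°, forward 7.5 m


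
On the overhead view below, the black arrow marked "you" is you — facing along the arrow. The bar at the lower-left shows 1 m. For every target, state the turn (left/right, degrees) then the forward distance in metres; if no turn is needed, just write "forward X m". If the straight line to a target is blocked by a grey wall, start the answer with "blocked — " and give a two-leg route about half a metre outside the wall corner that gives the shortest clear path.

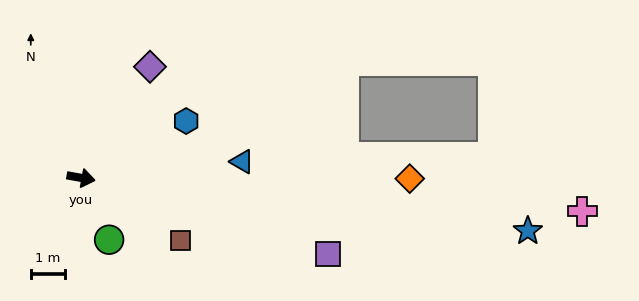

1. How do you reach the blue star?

turn left 3°, forward 13.3 m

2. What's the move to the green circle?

turn right 55°, forward 2.0 m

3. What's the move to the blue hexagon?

turn left 39°, forward 3.5 m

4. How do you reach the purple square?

turn right 7°, forward 7.6 m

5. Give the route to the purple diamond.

turn left 68°, forward 3.9 m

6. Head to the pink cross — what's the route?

turn left 6°, forward 14.9 m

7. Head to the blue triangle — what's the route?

turn left 16°, forward 4.8 m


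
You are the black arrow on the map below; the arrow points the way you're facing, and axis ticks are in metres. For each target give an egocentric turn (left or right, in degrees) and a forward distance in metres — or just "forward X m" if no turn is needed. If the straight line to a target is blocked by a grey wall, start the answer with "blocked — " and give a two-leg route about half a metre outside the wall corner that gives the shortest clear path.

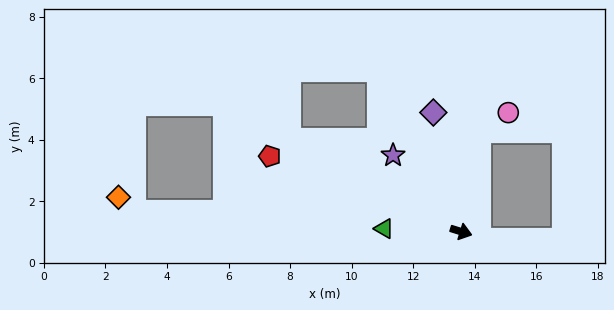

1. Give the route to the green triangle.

turn right 165°, forward 2.5 m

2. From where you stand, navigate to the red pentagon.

turn left 176°, forward 6.7 m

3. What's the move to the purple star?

turn left 149°, forward 3.3 m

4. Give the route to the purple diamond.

turn left 120°, forward 4.0 m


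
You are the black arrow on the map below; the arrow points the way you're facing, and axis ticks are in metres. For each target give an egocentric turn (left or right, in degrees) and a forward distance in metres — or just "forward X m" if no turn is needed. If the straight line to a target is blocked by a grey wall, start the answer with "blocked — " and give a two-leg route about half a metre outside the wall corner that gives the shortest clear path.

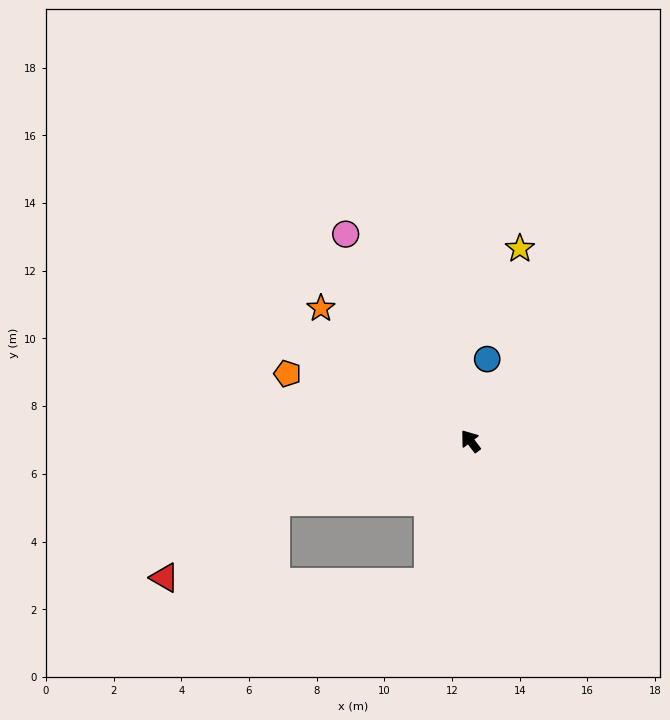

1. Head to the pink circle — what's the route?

turn right 6°, forward 7.1 m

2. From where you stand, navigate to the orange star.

turn left 11°, forward 5.9 m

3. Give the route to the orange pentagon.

turn left 32°, forward 5.8 m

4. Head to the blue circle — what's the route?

turn right 49°, forward 2.5 m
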